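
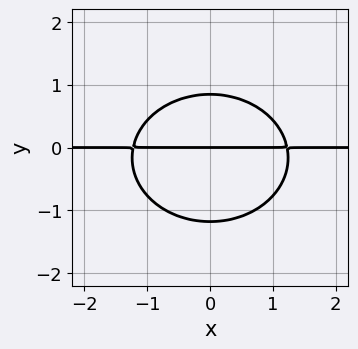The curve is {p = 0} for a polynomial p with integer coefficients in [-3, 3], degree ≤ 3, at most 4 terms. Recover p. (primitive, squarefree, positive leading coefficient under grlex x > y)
First, the degree is 3 — the shape is more complex than any degree-2 curve.
Next, symmetries: the x ↦ −x reflection is a symmetry, so x appears only in even powers.
Next, against the integer gridlines: it crosses the y-axis at the gridline y = 0; the visible x-axis segment lies entirely on the curve.
Finally, the integer polynomial consistent with all of this is the stated p.

2*x^2*y + 3*y^3 + y^2 - 3*y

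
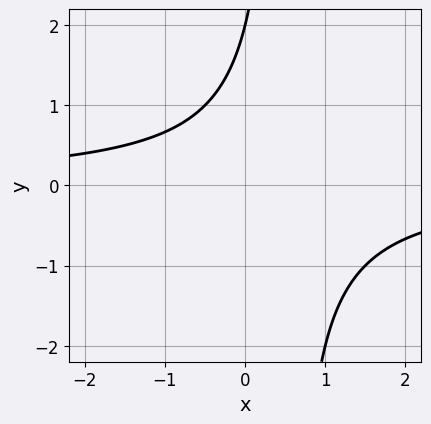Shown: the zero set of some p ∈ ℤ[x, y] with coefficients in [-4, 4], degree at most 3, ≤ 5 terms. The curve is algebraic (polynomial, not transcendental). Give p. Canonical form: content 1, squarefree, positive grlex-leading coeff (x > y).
(a) Degree: a generic line meets the curve in up to 2 points, so deg p = 2.
(b) Checking where it meets the axes: it meets the y-axis at y = 2 (among the integer gridlines); no x-intercept at any integer in the box.
(c) These observations pin down the coefficients.

2*x*y - y + 2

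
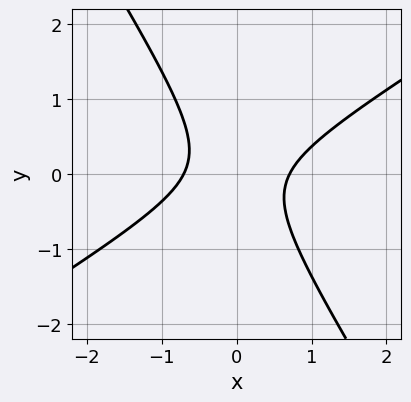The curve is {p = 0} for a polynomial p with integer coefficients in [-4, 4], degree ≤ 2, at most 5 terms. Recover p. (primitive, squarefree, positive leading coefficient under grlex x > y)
1. Degree: no degree-1 curve has this shape, so deg p = 2.
2. From the visible intercepts: it misses every integer gridline on the y-axis.
3. These observations pin down the coefficients.

2*x^2 - 2*x*y - 2*y^2 - 1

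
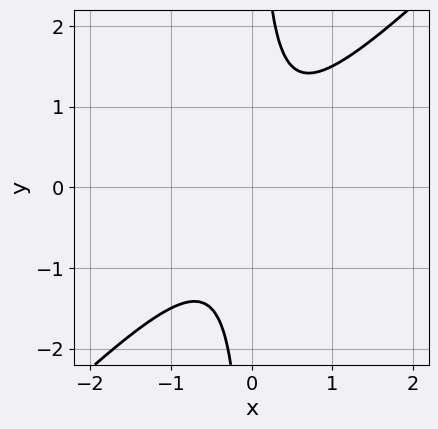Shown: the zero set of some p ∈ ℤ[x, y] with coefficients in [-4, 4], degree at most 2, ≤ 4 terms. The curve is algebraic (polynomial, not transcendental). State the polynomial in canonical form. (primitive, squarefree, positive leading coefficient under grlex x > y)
2*x^2 - 2*x*y + 1

(a) Degree: a generic line meets the curve in up to 2 points, so deg p = 2.
(b) Observable constraints: the curve avoids every integer x-axis point in the box; no y-intercept at any integer in the box.
(c) Putting this together gives p.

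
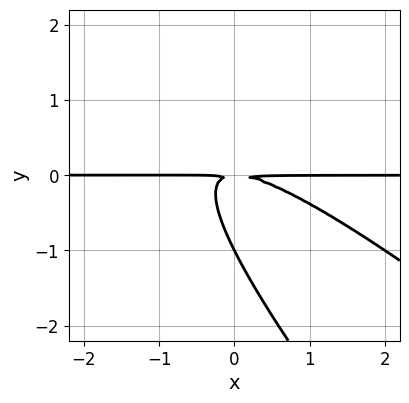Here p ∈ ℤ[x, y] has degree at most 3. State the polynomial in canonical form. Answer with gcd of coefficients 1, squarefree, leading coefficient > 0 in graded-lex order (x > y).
First, deg p = 3. A generic line meets the curve in up to 3 points.
Then, checking where it meets the axes: the visible x-axis segment lies entirely on the curve; one y-axis crossing is at y = -1.
Finally, putting this together gives p.

x^2*y + 2*x*y^2 + y^3 + y^2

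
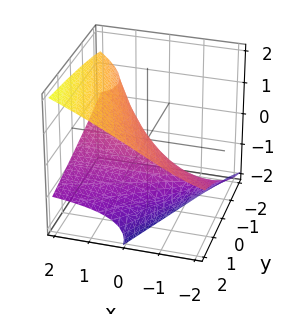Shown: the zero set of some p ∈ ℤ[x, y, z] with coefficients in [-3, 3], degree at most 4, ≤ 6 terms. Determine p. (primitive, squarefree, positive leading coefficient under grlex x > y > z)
deg p = 3.
Checking where it meets the axes: one z-axis crossing is at z = 0; it crosses the y-axis at the gridline y = 0; it crosses the x-axis at the gridline x = 0.
Matching integer coefficients to the picture gives p.

z^3 - 3*x*z + 3*z^2 - 2*x - 2*y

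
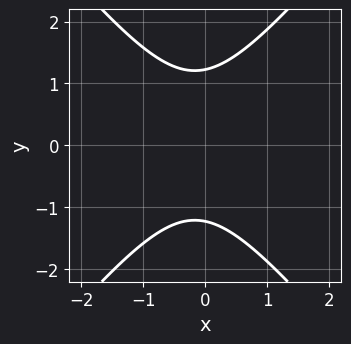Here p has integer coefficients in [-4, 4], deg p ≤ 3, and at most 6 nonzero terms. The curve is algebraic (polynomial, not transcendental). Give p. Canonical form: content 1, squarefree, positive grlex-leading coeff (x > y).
3*x^2 - 2*y^2 + x + 3

1. deg p = 2. The shape is more complex than any degree-1 curve.
2. Symmetries: the y ↦ −y reflection is a symmetry, so y appears only in even powers.
3. Reading off the gridlines: it misses every integer gridline on the x-axis.
4. The integer polynomial consistent with all of this is the stated p.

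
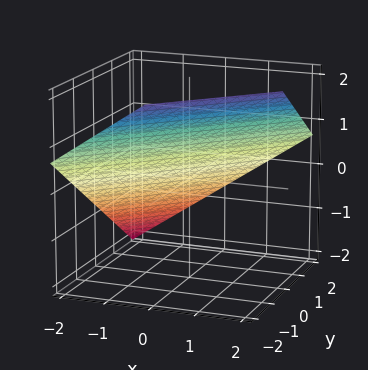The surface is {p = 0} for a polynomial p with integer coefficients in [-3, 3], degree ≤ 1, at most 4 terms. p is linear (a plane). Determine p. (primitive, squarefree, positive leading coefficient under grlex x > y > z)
2*x - 2*y - 3*z + 2

(a) deg p = 1. The surface is flat (a plane).
(b) Checking where it meets the axes: it meets the y-axis at y = 1 (among the integer gridlines); it meets the x-axis at x = -1 (among the integer gridlines).
(c) Assembling these constraints gives the stated polynomial.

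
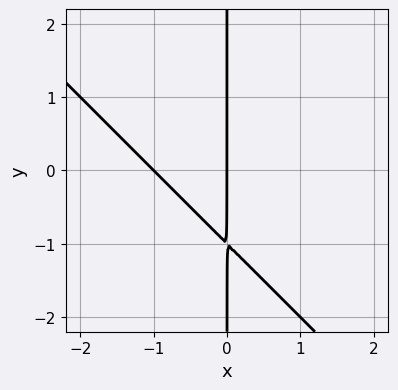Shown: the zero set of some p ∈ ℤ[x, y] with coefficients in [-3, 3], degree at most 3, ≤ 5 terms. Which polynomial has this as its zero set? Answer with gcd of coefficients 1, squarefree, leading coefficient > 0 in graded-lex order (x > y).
(a) deg p = 2. A generic line meets the curve in up to 2 points.
(b) Against the integer gridlines: among the integer gridlines, it crosses the x-axis at x ∈ {-1, 0}; the visible y-axis segment lies entirely on the curve.
(c) Matching integer coefficients to the picture gives p.

x^2 + x*y + x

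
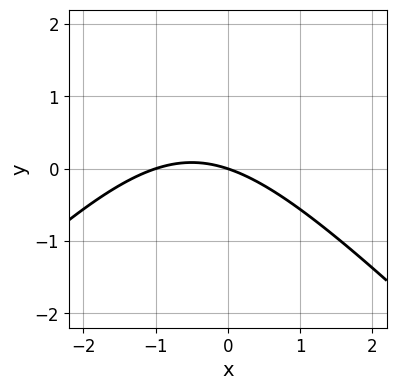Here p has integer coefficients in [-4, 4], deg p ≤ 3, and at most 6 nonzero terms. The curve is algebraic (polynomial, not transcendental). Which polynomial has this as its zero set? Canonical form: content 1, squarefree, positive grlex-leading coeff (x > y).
Degree: a generic line meets the curve in up to 2 points, so deg p = 2.
Reading off the gridlines: it crosses the y-axis at the gridline y = 0; among the integer gridlines, it crosses the x-axis at x ∈ {-1, 0}.
Matching integer coefficients to the picture gives p.

x^2 - y^2 + x + 3*y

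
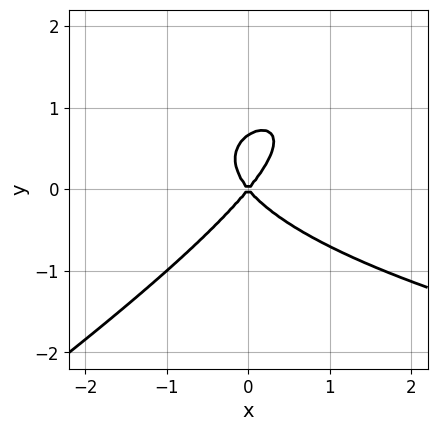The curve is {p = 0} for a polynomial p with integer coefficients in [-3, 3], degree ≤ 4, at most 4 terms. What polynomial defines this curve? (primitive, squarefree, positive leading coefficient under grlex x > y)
2*x*y^2 - 3*y^3 - 3*x^2 + 2*y^2

First, the degree is 3 — no degree-2 curve has this shape.
Then, checking where it meets the axes: it meets the y-axis at y = 0 (among the integer gridlines); it crosses the x-axis at the gridline x = 0.
Finally, solving for integer coefficients yields p as stated.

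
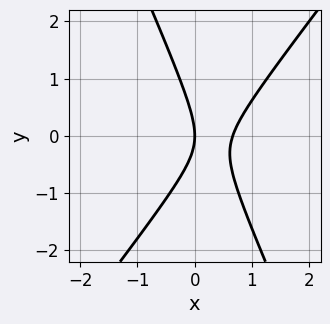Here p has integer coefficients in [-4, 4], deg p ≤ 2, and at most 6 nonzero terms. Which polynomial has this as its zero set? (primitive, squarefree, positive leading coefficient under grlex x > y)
1. deg p = 2. A generic line meets the curve in up to 2 points.
2. Reading off the gridlines: it crosses the x-axis at the gridline x = 0; it crosses the y-axis at the gridline y = 0.
3. Fitting integer coefficients to these (and the overall shape) gives p.

3*x^2 - x*y - y^2 - 2*x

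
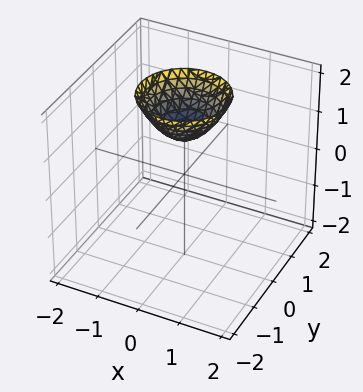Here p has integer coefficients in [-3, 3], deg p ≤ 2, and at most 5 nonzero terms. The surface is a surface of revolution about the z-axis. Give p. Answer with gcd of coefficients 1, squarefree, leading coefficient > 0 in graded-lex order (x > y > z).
deg p = 2. The shape is more complex than any degree-1 surface.
Symmetries: rotational symmetry about the z-axis ⇒ p depends on x, y only through x² + y².
Checking where it meets the axes: it misses every integer gridline on the x-axis; the surface avoids every integer y-axis point in the box; a circular section at z = 2 has radius exactly 1.
Assembling these constraints gives the stated polynomial. Check: (0, 0, 1) on the z-axis lies on the surface, and p(0, 0, 1) = 0. ✓

x^2 + y^2 - z + 1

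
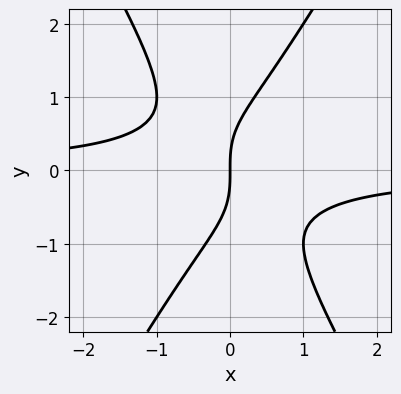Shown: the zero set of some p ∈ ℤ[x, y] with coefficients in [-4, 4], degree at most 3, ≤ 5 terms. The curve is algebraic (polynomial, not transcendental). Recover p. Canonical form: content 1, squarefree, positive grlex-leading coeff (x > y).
(a) The degree is 3 — the shape is more complex than any degree-2 curve.
(b) Against the integer gridlines: it meets the x-axis at x = 0 (among the integer gridlines); it crosses the y-axis at the gridline y = 0.
(c) These observations pin down the coefficients.

3*x^2*y - y^3 + 2*x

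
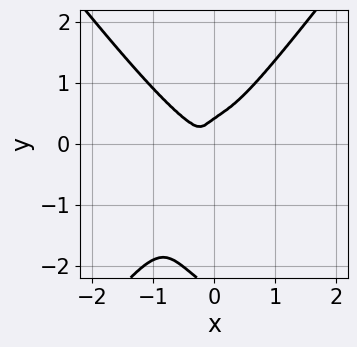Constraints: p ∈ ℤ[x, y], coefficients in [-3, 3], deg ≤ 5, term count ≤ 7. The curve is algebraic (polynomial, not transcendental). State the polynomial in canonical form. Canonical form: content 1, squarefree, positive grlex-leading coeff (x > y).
3*x^4 - y^4 + 2*x*y^2 - 2*y^3 + y^2

First, the degree is 4 — the shape is more complex than any degree-3 curve.
Finally, solving for integer coefficients yields p as stated.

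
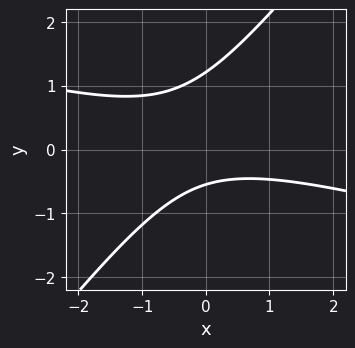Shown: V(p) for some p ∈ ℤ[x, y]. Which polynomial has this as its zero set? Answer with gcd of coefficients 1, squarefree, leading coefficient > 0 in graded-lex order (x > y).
x^2 + 3*x*y - 3*y^2 + 2*y + 2

1. The degree is 2 — no degree-1 curve has this shape.
2. Against the integer gridlines: it misses every integer gridline on the x-axis.
3. Putting this together gives p.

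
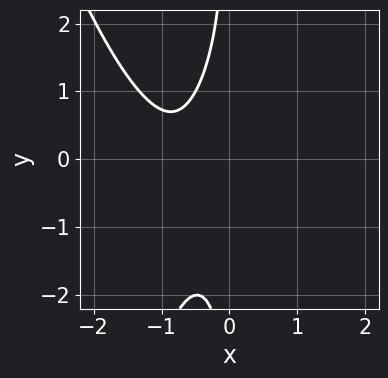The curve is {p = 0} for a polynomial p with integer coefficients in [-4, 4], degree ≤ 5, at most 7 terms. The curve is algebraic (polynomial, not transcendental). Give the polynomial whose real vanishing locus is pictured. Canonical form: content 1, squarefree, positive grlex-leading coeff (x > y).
2*x^4 + x^3 - 2*x^2*y + x*y^2 + 1

1. deg p = 4.
2. Observable constraints: no x-intercept at any integer in the box; it misses every integer gridline on the y-axis.
3. Fitting integer coefficients to these (and the overall shape) gives p.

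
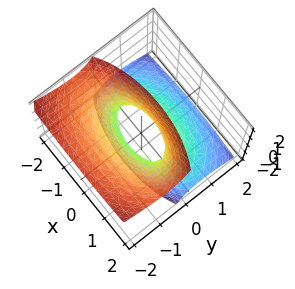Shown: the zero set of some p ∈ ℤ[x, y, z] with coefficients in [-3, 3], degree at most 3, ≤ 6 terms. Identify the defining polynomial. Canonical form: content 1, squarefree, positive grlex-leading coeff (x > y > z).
First, the degree is 2 — the shape is more complex than any degree-1 surface.
Then, from the axis intercepts and sections: the surface avoids every integer z-axis point in the box; the x-axis gridline crossings are at x ∈ {-1, 1}.
Finally, putting this together gives p.

x^2 + 3*y^2 + 3*y*z - z^2 - 1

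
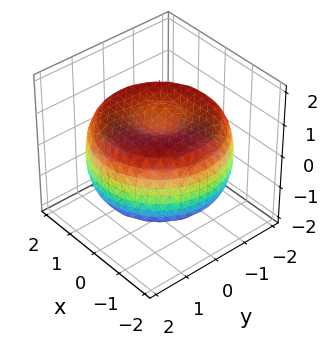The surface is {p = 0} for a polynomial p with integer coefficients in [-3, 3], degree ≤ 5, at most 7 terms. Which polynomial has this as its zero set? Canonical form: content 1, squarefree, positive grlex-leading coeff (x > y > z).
First, deg p = 4. A generic line meets the surface in up to 4 points.
Next, symmetries: rotational symmetry about the z-axis ⇒ p depends on x, y only through x² + y².
Next, from the visible intercepts: a circular section at z = -1 has radius between 0 and 1.
Finally, assembling these constraints gives the stated polynomial.

x^4 + 2*x^2*y^2 + y^4 - 3*x^2 - 3*y^2 + 3*z^2 - 2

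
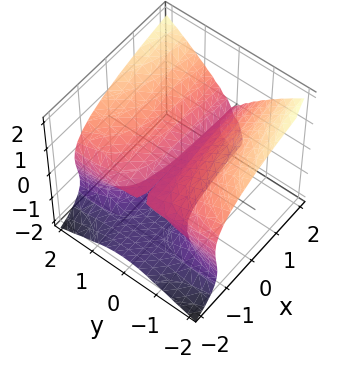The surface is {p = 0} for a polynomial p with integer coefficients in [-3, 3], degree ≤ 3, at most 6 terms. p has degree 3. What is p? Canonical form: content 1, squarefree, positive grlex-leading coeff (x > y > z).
2*x*y^2 - 2*z^3 + 3*y^2 - 3*z^2

1. deg p = 3.
2. Against the integer gridlines: every point of the x-axis in the box is on the surface; one z-axis crossing is at z = 0; one y-axis crossing is at y = 0.
3. Solving for integer coefficients yields p as stated.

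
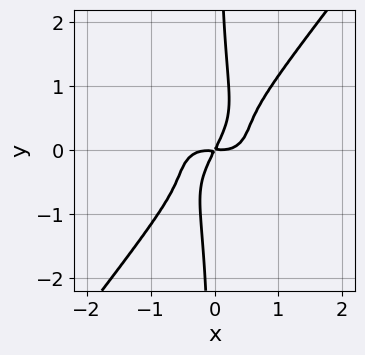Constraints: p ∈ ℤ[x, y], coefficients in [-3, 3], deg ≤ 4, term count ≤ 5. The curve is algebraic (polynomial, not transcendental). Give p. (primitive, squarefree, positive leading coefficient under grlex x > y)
3*x^4 + 2*x^2*y^2 - 3*x*y^3 - 2*x*y + y^2

Degree: the shape is more complex than any degree-3 curve, so deg p = 4.
Matching integer coefficients to the picture gives p.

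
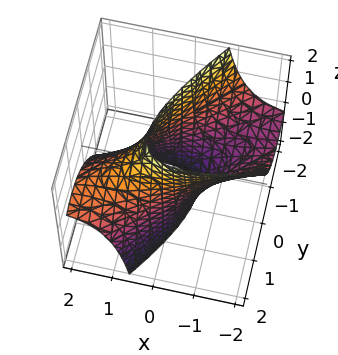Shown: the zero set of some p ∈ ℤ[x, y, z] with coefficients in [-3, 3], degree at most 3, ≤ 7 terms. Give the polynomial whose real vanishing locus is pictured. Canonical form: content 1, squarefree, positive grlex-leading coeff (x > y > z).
(a) deg p = 2. No degree-1 surface has this shape.
(b) From the axis intercepts and sections: no z-intercept at any integer in the box; the y-axis gridline crossings are at y ∈ {-1, 1}.
(c) Fitting integer coefficients to these (and the overall shape) gives p.

x^2 - 3*x*y + 2*x*z + 2*y^2 - 2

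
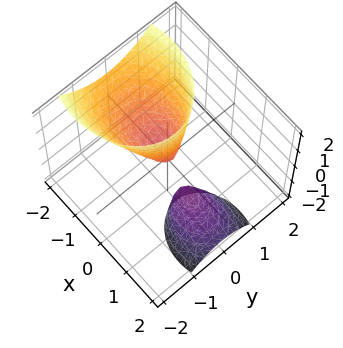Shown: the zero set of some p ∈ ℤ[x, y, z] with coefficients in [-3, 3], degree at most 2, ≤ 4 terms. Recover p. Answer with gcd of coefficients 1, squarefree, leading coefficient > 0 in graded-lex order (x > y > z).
2*x^2 + 3*x*z + 3*y^2 - z

1. I count 2 distinct pieces.
2. deg p = 2.
3. Observable constraints: one y-axis crossing is at y = 0; it meets the x-axis at x = 0 (among the integer gridlines); it meets the z-axis at z = 0 (among the integer gridlines).
4. Putting this together gives p.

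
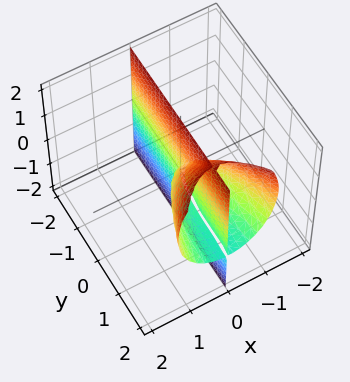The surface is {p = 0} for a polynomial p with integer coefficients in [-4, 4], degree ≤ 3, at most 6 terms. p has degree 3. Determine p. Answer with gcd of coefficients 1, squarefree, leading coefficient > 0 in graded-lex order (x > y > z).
2*x^3 - x*y*z + x*z^2 - x*y

I count 2 distinct pieces. They look like related sheets of one shape, so recover p as a whole.
Degree: no degree-2 surface has this shape, so deg p = 3.
From the visible intercepts: one x-axis crossing is at x = 0; the visible y-axis segment lies entirely on the surface; every point of the z-axis in the box is on the surface.
Together with the visible shape, these determine p as stated.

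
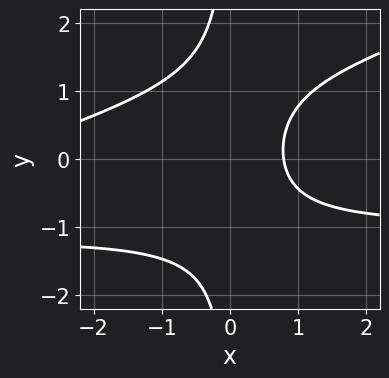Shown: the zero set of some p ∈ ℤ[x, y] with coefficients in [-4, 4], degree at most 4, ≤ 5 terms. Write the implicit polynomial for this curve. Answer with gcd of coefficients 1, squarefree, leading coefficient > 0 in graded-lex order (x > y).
(a) The degree is 3 — the shape is more complex than any degree-2 curve.
(b) Against the integer gridlines: it misses every integer gridline on the y-axis.
(c) The integer polynomial consistent with all of this is the stated p.

x^2*y - 3*x*y^2 + x^2 + 3*x - 3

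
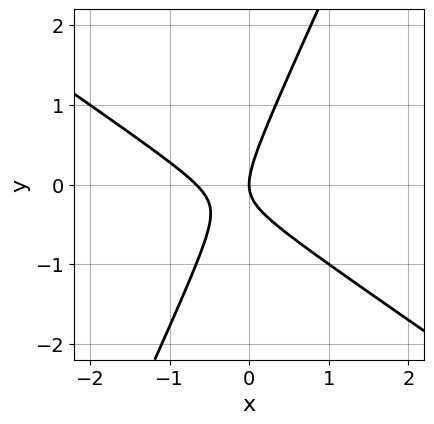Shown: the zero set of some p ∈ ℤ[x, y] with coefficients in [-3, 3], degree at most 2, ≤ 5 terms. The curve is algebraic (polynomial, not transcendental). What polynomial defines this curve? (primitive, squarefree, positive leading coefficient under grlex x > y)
(a) Degree: a generic line meets the curve in up to 2 points, so deg p = 2.
(b) From the visible intercepts: it crosses the y-axis at the gridline y = 0; it meets the x-axis at x = 0 (among the integer gridlines).
(c) Matching integer coefficients to the picture gives p.

3*x^2 + 3*x*y - 2*y^2 + 2*x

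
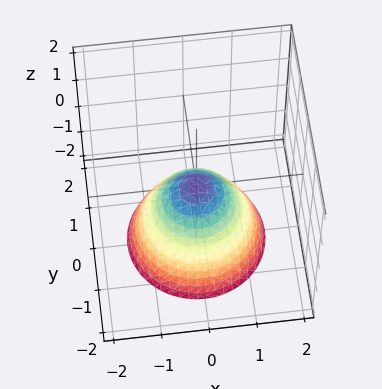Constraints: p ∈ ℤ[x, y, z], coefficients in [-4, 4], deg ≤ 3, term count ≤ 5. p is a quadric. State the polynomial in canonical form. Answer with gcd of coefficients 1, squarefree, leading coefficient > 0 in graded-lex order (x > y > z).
x^2 + y^2 + z

First, the degree is 2 — a paraboloid; a quadric.
Next, symmetries: rotational symmetry about the z-axis ⇒ p depends on x, y only through x² + y².
Then, checking where it meets the axes: it crosses the z-axis at the gridline z = 0; a circular section at z = -1 has radius exactly 1; it crosses the y-axis at the gridline y = 0.
Finally, the integer polynomial consistent with all of this is the stated p.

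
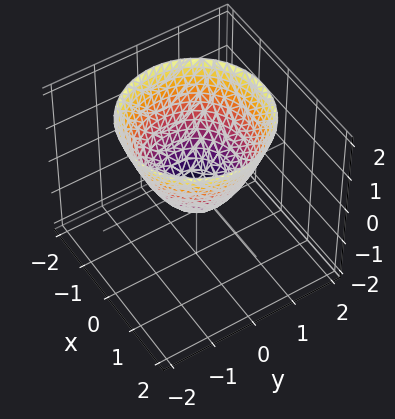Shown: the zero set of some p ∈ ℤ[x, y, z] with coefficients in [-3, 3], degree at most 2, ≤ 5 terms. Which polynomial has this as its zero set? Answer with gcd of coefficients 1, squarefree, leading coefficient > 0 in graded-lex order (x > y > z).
2*x^2 + 2*y^2 - 2*z - 1

(a) deg p = 2. The shape is more complex than any degree-1 surface.
(b) Symmetries: every cross-section ⟂ z is a circle, so x, y appear only via x² + y².
(c) From the visible intercepts: a circular section at z = 1 has radius between 1 and 2.
(d) Solving for integer coefficients yields p as stated.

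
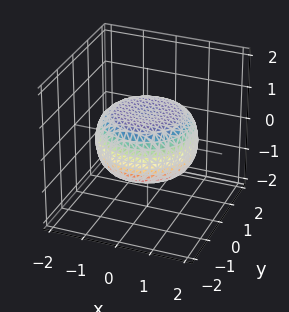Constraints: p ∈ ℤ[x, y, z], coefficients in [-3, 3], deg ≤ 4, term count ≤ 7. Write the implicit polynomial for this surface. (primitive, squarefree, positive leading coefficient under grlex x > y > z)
(a) deg p = 4. No degree-3 surface has this shape.
(b) Symmetries: every cross-section ⟂ z is a circle, so x, y appear only via x² + y².
(c) Against the integer gridlines: a circular section at z = 0 has radius between 1 and 2.
(d) Together with the visible shape, these determine p as stated.

x^4 + 2*x^2*y^2 + y^4 - x^2 - y^2 + 3*z^2 - 2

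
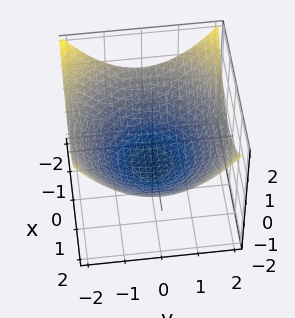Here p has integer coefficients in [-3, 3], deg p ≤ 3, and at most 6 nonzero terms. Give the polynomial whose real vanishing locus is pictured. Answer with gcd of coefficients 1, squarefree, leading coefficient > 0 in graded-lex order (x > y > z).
x^2 + y^2 - 3*z - 3

First, deg p = 2.
Then, symmetries: every cross-section ⟂ z is a circle, so x, y appear only via x² + y².
Then, checking where it meets the axes: it meets the z-axis at z = -1 (among the integer gridlines); a circular section at z = 0 has radius between 1 and 2.
Finally, assembling these constraints gives the stated polynomial.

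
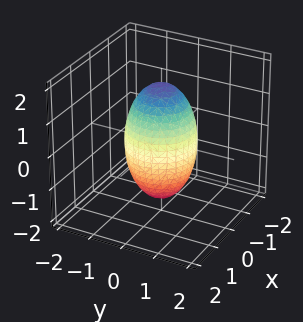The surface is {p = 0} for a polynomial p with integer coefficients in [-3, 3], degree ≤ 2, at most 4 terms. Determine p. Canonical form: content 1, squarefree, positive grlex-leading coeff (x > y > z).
3*x^2 + 3*y^2 + z^2 - 3

deg p = 2. A closed, bounded, convex surface; a quadric.
By symmetry, the z-axis is an axis of rotation, so x and y enter only as x² + y²; it's symmetric under z → −z, forcing even powers of z.
Reading off the gridlines: a circular section at z = 0 has radius exactly 1; among the integer gridlines, it crosses the x-axis at x ∈ {-1, 1}; among the integer gridlines, it crosses the y-axis at y ∈ {-1, 1}.
Solving for integer coefficients yields p as stated.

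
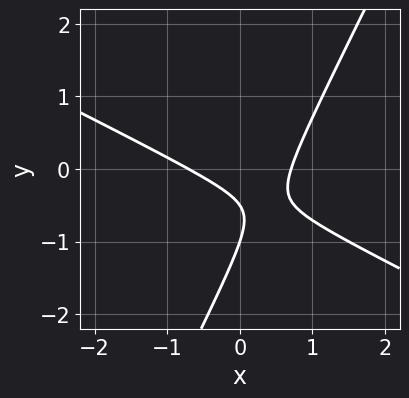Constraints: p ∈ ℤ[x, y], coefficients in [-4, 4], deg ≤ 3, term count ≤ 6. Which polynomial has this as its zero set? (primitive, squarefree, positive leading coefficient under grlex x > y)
(a) The degree is 2 — a generic line meets the curve in up to 2 points.
(b) Observable constraints: it meets the y-axis at y = -1 (among the integer gridlines).
(c) Matching integer coefficients to the picture gives p.

2*x^2 + 3*x*y - 2*y^2 - 3*y - 1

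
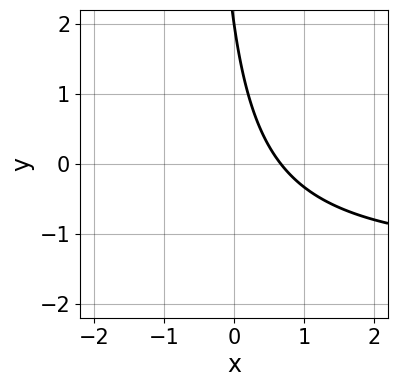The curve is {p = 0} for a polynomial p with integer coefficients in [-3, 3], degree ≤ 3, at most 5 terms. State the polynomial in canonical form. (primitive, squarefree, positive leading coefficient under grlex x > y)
(a) Degree: no degree-1 curve has this shape, so deg p = 2.
(b) From the visible intercepts: it crosses the y-axis at the gridline y = 2.
(c) Solving for integer coefficients yields p as stated.

2*x*y + 3*x + y - 2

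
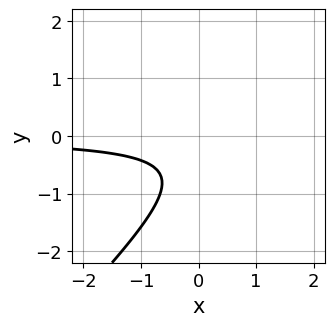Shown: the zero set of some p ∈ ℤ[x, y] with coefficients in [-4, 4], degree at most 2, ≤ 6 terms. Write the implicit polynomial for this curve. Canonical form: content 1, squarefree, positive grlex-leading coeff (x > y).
3*x*y - 3*y^2 - 3*y - 2

First, deg p = 2. The shape is more complex than any degree-1 curve.
Then, from the visible intercepts: the curve avoids every integer x-axis point in the box; the curve avoids every integer y-axis point in the box.
Finally, matching integer coefficients to the picture gives p.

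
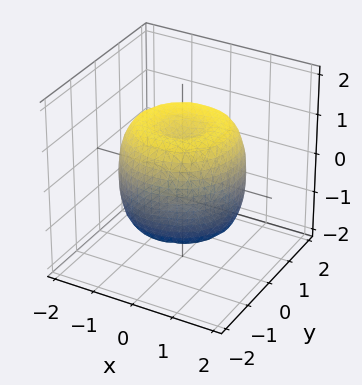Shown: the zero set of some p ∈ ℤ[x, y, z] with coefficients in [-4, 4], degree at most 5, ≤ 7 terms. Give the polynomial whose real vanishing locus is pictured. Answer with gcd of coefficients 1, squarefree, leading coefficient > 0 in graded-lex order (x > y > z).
2*x^4 + 4*x^2*y^2 + 2*y^4 - 3*x^2 - 3*y^2 + 2*z^2 - 2

(a) The degree is 4 — a generic line meets the surface in up to 4 points.
(b) Symmetry: every cross-section ⟂ z is a circle, so x, y appear only via x² + y².
(c) From the axis intercepts and sections: a circular section at z = 1 has radius between 1 and 2; the z-axis gridline crossings are at z ∈ {-1, 1}.
(d) Fitting integer coefficients to these (and the overall shape) gives p.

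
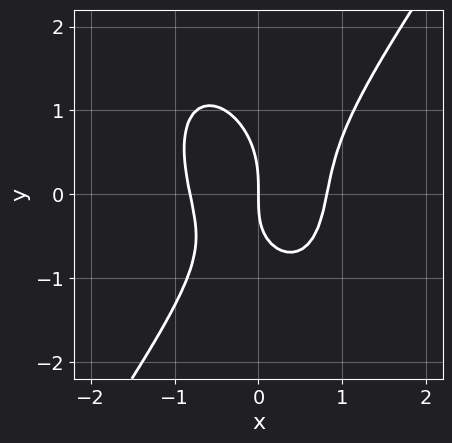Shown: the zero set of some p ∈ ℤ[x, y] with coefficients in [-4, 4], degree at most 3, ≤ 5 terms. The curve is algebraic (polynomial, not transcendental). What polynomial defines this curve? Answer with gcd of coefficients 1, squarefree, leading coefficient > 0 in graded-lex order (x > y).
deg p = 3.
Checking where it meets the axes: one y-axis crossing is at y = 0; it meets the x-axis at x = 0 (among the integer gridlines).
Solving for integer coefficients yields p as stated.

3*x^3 - y^3 - x*y - 2*x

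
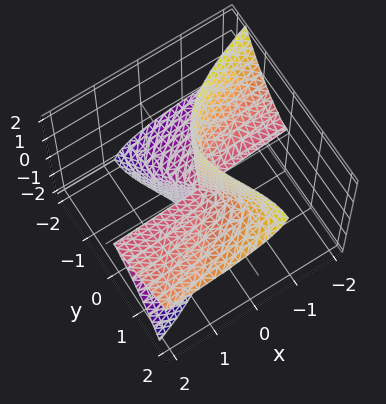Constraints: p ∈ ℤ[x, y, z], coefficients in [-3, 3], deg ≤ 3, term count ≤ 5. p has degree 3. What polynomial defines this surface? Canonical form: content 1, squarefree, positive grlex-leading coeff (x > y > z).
3*x*z^2 - 2*y^3 + 3*y^2*z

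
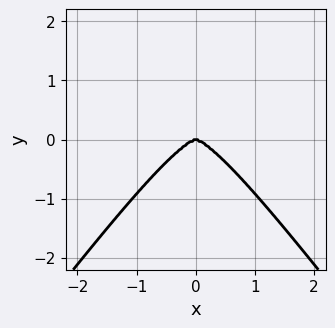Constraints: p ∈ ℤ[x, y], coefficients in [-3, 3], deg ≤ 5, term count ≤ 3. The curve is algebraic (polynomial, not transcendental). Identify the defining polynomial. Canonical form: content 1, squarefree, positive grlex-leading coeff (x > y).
3*x^4 - y^4 + 3*y^3

First, deg p = 4.
Next, symmetries: the x ↦ −x reflection is a symmetry, so x appears only in even powers.
Then, from the axis intercepts and sections: it crosses the x-axis at the gridline x = 0; it crosses the y-axis at the gridline y = 0.
Finally, these observations pin down the coefficients.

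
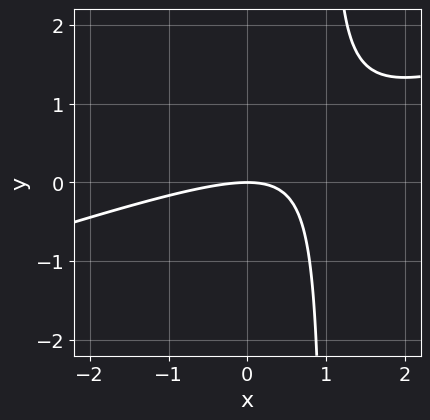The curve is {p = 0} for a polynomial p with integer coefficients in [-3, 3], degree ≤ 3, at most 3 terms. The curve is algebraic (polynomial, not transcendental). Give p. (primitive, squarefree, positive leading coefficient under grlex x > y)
deg p = 2. The shape is more complex than any degree-1 curve.
From the visible intercepts: it crosses the x-axis at the gridline x = 0; one y-axis crossing is at y = 0.
Matching integer coefficients to the picture gives p.

x^2 - 3*x*y + 3*y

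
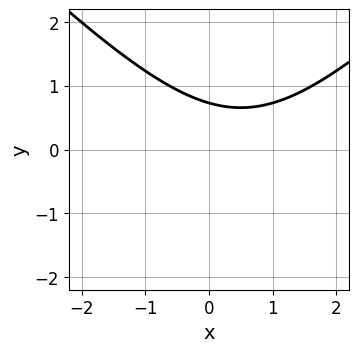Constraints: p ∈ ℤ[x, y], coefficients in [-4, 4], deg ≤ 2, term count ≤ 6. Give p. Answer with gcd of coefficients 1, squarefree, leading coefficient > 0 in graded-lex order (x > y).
x^2 - y^2 - x - 2*y + 2

(a) deg p = 2.
(b) Observable constraints: no x-intercept at any integer in the box.
(c) Assembling these constraints gives the stated polynomial.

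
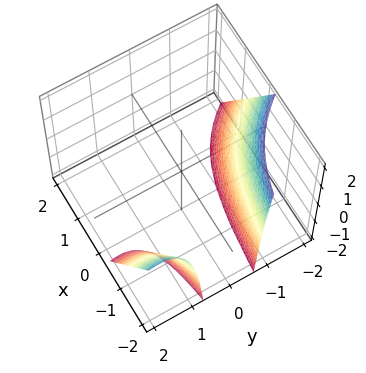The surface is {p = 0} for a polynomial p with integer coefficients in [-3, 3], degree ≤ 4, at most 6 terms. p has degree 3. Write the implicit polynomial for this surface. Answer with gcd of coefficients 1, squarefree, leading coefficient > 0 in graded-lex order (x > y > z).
I count 2 distinct pieces.
The degree is 3 — no degree-2 surface has this shape.
From the axis intercepts and sections: it misses every integer gridline on the x-axis; no z-intercept at any integer in the box.
The integer polynomial consistent with all of this is the stated p.

2*x*y^2 + y^3 + y^2*z + 3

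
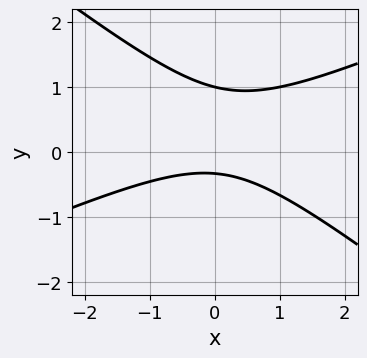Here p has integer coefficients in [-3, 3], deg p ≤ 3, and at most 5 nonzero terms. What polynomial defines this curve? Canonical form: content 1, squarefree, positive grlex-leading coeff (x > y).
x^2 - x*y - 3*y^2 + 2*y + 1

(a) Degree: the shape is more complex than any degree-1 curve, so deg p = 2.
(b) From the visible intercepts: the curve avoids every integer x-axis point in the box; one y-axis crossing is at y = 1.
(c) Fitting integer coefficients to these (and the overall shape) gives p.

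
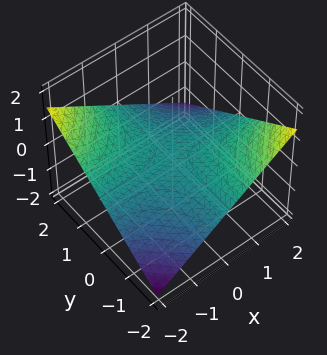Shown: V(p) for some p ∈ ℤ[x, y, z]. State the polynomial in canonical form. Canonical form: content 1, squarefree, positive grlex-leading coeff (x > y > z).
x*y + 3*z

The degree is 2 — a saddle surface; a quadric.
Checking where it meets the axes: one z-axis crossing is at z = 0; every point of the x-axis in the box is on the surface.
Solving for integer coefficients yields p as stated. Check: (0, 1, 0) on the y-axis lies on the surface, and p(0, 1, 0) = 0. ✓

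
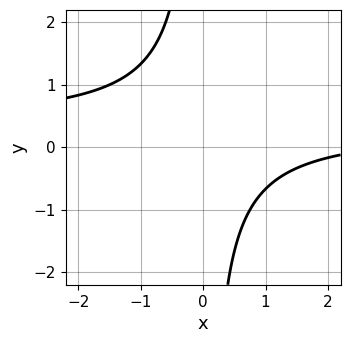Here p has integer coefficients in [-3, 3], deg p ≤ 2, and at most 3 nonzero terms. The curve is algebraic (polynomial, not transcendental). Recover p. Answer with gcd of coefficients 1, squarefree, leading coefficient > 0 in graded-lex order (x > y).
The degree is 2 — the shape is more complex than any degree-1 curve.
Observable constraints: no y-intercept at any integer in the box; the curve avoids every integer x-axis point in the box.
Fitting integer coefficients to these (and the overall shape) gives p.

3*x*y - x + 3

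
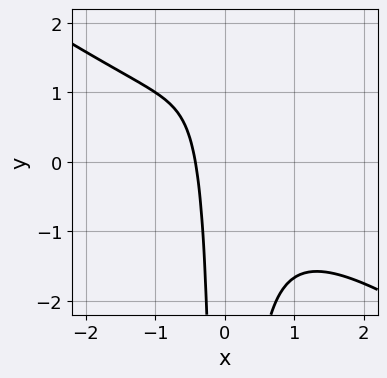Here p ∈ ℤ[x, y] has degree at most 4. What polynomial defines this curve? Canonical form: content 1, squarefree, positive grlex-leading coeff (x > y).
2*x^3 + 3*x^2*y + 2*x + 1

1. The degree is 3 — a generic line meets the curve in up to 3 points.
2. Checking where it meets the axes: the curve avoids every integer y-axis point in the box.
3. The integer polynomial consistent with all of this is the stated p.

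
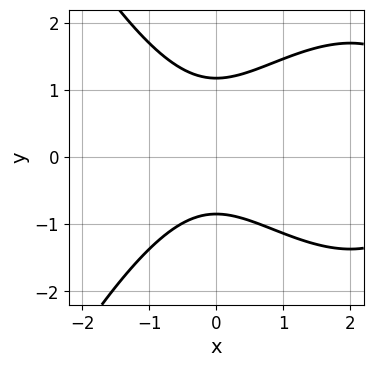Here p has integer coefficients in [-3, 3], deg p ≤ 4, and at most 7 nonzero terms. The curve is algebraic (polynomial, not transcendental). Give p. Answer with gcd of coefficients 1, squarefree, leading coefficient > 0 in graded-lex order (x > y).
x^3 - 3*x^2 + 3*y^2 - y - 3

First, the degree is 3 — the shape is more complex than any degree-2 curve.
Next, against the integer gridlines: the curve avoids every integer x-axis point in the box.
Finally, together with the visible shape, these determine p as stated.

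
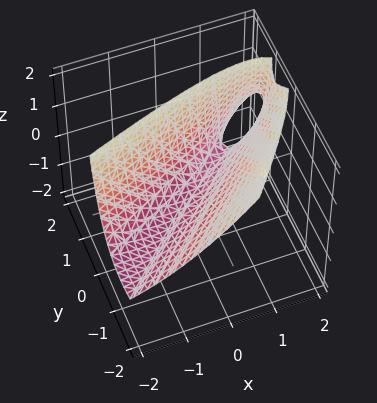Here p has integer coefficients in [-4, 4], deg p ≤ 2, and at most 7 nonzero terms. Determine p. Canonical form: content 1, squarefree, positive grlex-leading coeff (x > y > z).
x^2 - 3*x*y + 2*y^2 + 2*y*z - 2*z

First, the degree is 2 — the shape is more complex than any degree-1 surface.
Then, observable constraints: one x-axis crossing is at x = 0; it crosses the z-axis at the gridline z = 0; it crosses the y-axis at the gridline y = 0.
Finally, matching integer coefficients to the picture gives p.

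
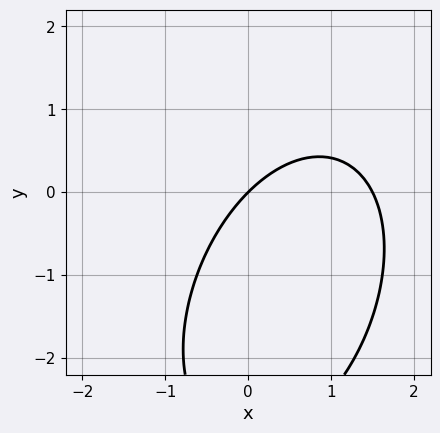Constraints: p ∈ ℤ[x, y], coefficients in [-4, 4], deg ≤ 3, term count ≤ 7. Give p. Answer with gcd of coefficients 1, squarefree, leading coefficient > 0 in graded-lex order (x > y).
2*x^2 - x*y + y^2 - 3*x + 3*y

deg p = 2.
Reading off the gridlines: it meets the y-axis at y = 0 (among the integer gridlines); one x-axis crossing is at x = 0.
Assembling these constraints gives the stated polynomial.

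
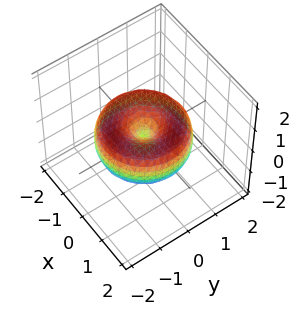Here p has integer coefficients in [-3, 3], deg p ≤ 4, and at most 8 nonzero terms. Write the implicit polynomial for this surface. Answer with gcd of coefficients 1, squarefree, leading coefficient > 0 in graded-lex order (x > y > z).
x^4 + 2*x^2*y^2 + y^4 - 2*x^2 - 2*y^2 + 2*z^2

(a) Degree: a generic line meets the surface in up to 4 points, so deg p = 4.
(b) Symmetry: the z-axis is an axis of rotation, so x and y enter only as x² + y².
(c) Checking where it meets the axes: a circular section at z = 0 has radius between 1 and 2; one y-axis crossing is at y = 0.
(d) These observations pin down the coefficients.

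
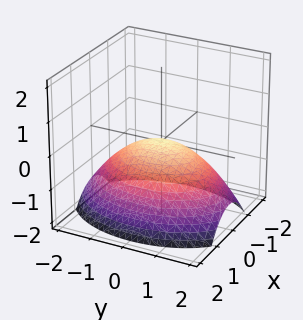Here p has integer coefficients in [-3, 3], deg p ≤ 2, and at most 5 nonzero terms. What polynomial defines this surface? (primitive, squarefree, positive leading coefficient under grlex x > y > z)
1. The degree is 2 — a paraboloid; a quadric.
2. Symmetries: mirror symmetry y ↦ −y ⇒ only even powers of y; the x ↦ −x reflection is a symmetry, so x appears only in even powers.
3. Checking where it meets the axes: it crosses the x-axis at the gridline x = 0; it crosses the y-axis at the gridline y = 0; it meets the z-axis at z = 0 (among the integer gridlines).
4. Assembling these constraints gives the stated polynomial.

2*x^2 + y^2 + 3*z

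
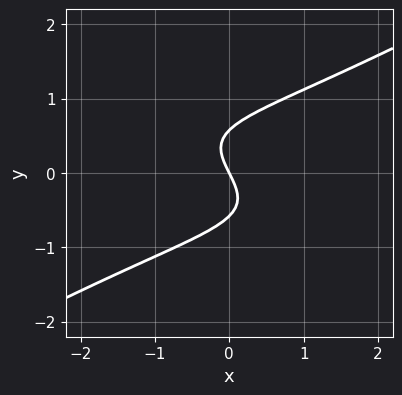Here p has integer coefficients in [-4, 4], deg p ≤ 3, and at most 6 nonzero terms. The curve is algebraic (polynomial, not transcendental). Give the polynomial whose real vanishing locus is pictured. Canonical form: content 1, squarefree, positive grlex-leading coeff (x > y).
x^2*y - 3*y^3 + 2*x + y

(a) deg p = 3. A generic line meets the curve in up to 3 points.
(b) Checking where it meets the axes: it meets the x-axis at x = 0 (among the integer gridlines); it meets the y-axis at y = 0 (among the integer gridlines).
(c) Matching integer coefficients to the picture gives p.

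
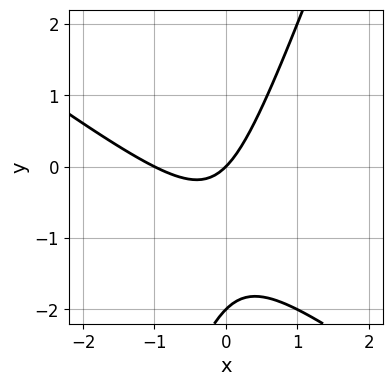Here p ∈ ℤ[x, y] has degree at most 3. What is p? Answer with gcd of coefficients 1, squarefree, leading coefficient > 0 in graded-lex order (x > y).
2*x^2 + 2*x*y - y^2 + 2*x - 2*y

deg p = 2. A generic line meets the curve in up to 2 points.
Checking where it meets the axes: the x-axis gridline crossings are at x ∈ {-1, 0}; among the integer gridlines, it crosses the y-axis at y ∈ {-2, 0}.
Matching integer coefficients to the picture gives p.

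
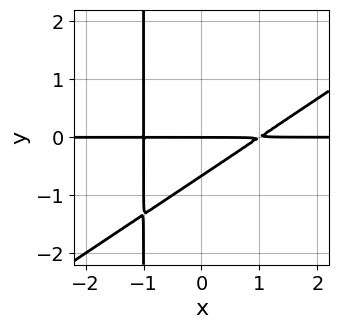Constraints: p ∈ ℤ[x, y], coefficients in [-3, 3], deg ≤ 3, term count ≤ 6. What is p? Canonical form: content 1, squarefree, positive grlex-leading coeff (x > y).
First, degree: no degree-2 curve has this shape, so deg p = 3.
Next, reading off the gridlines: it meets the y-axis at y = 0 (among the integer gridlines); every point of the x-axis in the box is on the curve.
Finally, the integer polynomial consistent with all of this is the stated p.

2*x^2*y - 3*x*y^2 - 3*y^2 - 2*y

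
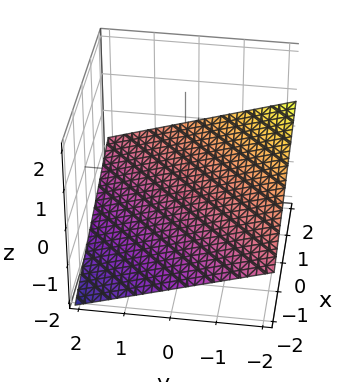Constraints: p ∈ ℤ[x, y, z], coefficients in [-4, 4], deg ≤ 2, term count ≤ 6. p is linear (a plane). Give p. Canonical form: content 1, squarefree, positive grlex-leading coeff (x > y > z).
x - y - 3*z - 2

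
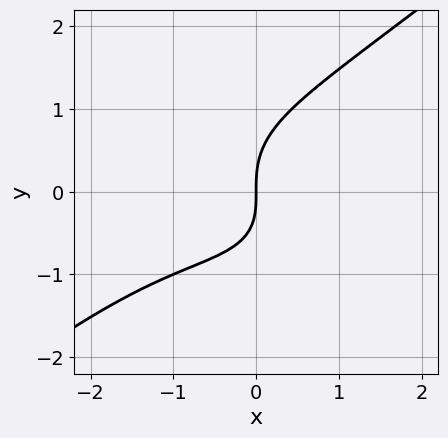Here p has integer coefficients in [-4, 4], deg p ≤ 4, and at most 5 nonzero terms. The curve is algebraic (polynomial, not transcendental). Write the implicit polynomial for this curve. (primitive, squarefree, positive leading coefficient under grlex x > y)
deg p = 3. A generic line meets the curve in up to 3 points.
Observable constraints: it crosses the y-axis at the gridline y = 0; it crosses the x-axis at the gridline x = 0.
Matching integer coefficients to the picture gives p.

x^3 - 2*y^3 + x^2 + x*y + 3*x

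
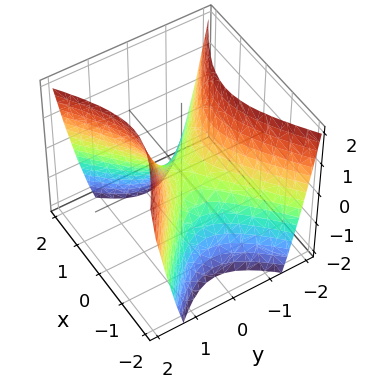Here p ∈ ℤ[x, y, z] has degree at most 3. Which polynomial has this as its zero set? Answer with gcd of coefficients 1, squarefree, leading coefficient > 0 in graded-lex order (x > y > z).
Degree: a hyperbolic paraboloid; a quadric, so deg p = 2.
Symmetries: mirror symmetry y ↦ −y ⇒ only even powers of y; the x ↦ −x reflection is a symmetry, so x appears only in even powers.
From the visible intercepts: it crosses the z-axis at the gridline z = 0; it crosses the x-axis at the gridline x = 0.
The integer polynomial consistent with all of this is the stated p.

2*x^2 - 3*y^2 + 2*z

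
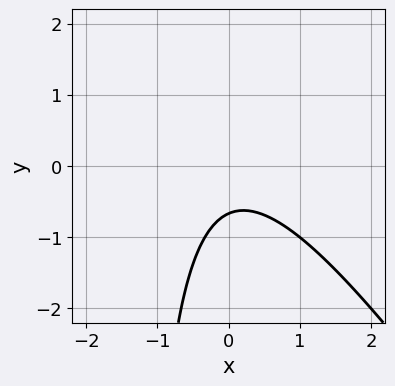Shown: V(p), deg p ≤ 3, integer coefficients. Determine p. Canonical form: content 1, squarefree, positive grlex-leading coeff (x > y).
3*x^2 + 2*x*y + 3*y + 2

First, deg p = 2.
Then, from the axis intercepts and sections: the curve avoids every integer x-axis point in the box.
Finally, solving for integer coefficients yields p as stated.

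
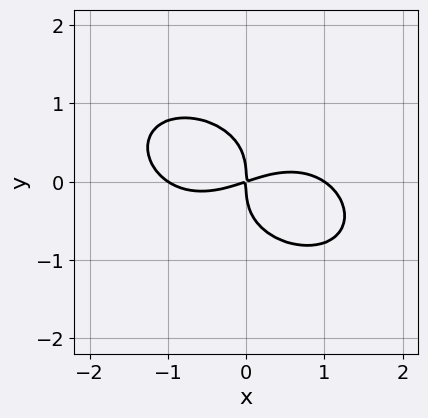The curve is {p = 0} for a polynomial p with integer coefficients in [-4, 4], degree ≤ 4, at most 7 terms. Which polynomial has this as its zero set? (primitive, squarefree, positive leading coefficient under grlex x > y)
1. deg p = 4. No degree-3 curve has this shape.
2. From the axis intercepts and sections: the x-axis gridline crossings are at x ∈ {-1, 0, 1}; it meets the y-axis at y = 0 (among the integer gridlines).
3. Solving for integer coefficients yields p as stated.

x^4 + 2*x^2*y^2 + 3*y^4 - x^2 + 3*x*y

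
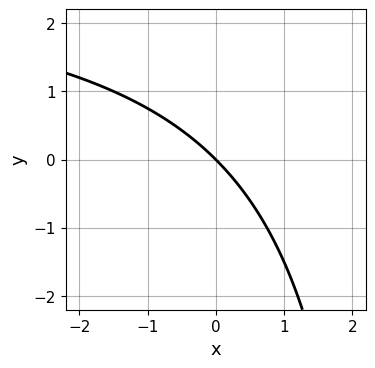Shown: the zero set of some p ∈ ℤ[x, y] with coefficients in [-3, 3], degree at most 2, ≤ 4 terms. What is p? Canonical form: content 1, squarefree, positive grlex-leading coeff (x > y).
(a) The degree is 2 — the shape is more complex than any degree-1 curve.
(b) Against the integer gridlines: it meets the y-axis at y = 0 (among the integer gridlines); it crosses the x-axis at the gridline x = 0.
(c) Matching integer coefficients to the picture gives p.

x*y - 3*x - 3*y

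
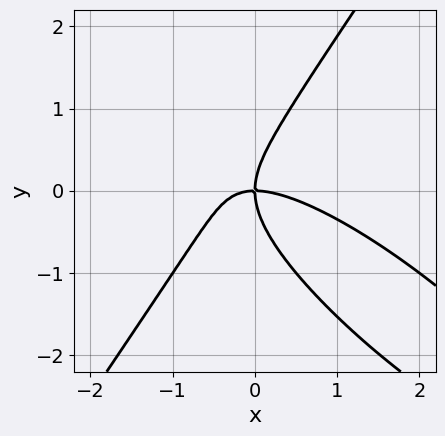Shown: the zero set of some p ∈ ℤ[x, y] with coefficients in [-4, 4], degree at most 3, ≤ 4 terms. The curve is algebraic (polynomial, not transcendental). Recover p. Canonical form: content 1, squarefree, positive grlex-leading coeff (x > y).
1. deg p = 3. No degree-2 curve has this shape.
2. Checking where it meets the axes: one x-axis crossing is at x = 0; one y-axis crossing is at y = 0.
3. The integer polynomial consistent with all of this is the stated p.

2*x^3 + 3*x^2*y - 2*y^3 + 3*x*y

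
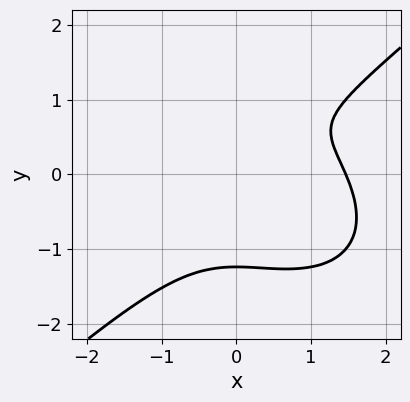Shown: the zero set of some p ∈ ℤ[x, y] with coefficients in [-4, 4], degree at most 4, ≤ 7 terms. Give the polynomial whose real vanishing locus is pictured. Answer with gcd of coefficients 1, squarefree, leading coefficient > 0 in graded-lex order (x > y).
2*x^3 - 3*y^3 - 2*x^2 + 3*y - 2

1. Degree: a generic line meets the curve in up to 3 points, so deg p = 3.
2. Putting this together gives p.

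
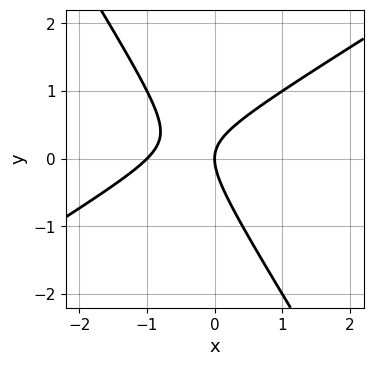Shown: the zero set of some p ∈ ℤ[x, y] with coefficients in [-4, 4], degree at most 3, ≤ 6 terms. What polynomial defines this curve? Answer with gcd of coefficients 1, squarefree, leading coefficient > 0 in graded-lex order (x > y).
First, deg p = 2.
Next, checking where it meets the axes: the x-axis gridline crossings are at x ∈ {-1, 0}; it meets the y-axis at y = 0 (among the integer gridlines).
Finally, assembling these constraints gives the stated polynomial.

x^2 - x*y - y^2 + x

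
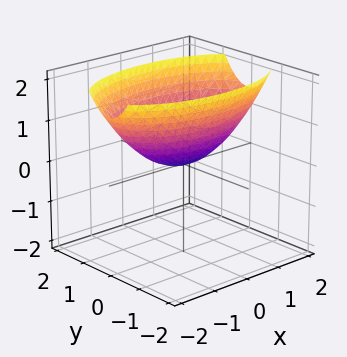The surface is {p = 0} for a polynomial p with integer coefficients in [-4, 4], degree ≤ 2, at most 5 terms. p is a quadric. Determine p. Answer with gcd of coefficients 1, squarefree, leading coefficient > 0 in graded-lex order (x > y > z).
1. The degree is 2 — a single bowl opening along one axis; a quadric.
2. Symmetries: it's symmetric under x → −x, forcing even powers of x; it's symmetric under y → −y, forcing even powers of y.
3. Against the integer gridlines: it meets the y-axis at y = 0 (among the integer gridlines); it crosses the z-axis at the gridline z = 0; it meets the x-axis at x = 0 (among the integer gridlines).
4. These observations pin down the coefficients.

x^2 + 3*y^2 - 3*z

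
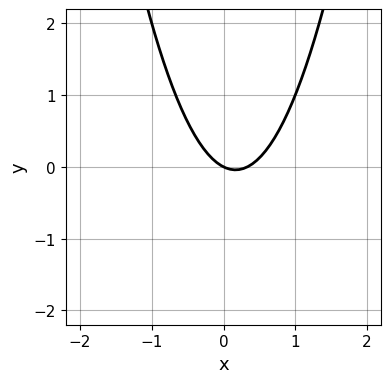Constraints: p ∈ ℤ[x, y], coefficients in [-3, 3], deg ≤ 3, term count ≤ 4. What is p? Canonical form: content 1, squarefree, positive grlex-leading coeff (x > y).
First, the degree is 2 — no degree-1 curve has this shape.
Then, from the axis intercepts and sections: one y-axis crossing is at y = 0; one x-axis crossing is at x = 0.
Finally, solving for integer coefficients yields p as stated.

3*x^2 - x - 2*y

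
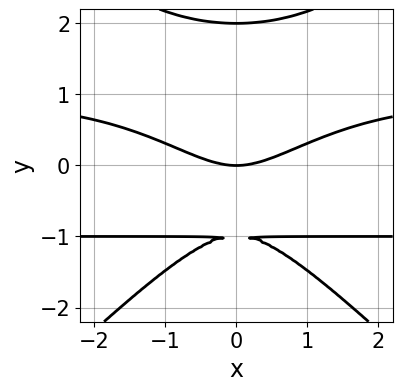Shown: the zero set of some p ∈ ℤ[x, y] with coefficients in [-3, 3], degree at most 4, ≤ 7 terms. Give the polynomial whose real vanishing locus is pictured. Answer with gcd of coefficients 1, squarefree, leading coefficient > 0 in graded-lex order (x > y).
deg p = 4.
Symmetries: mirror symmetry x ↦ −x ⇒ only even powers of x.
Against the integer gridlines: the y-axis gridline crossings are at y ∈ {0, 2}; it meets the x-axis at x = 0 (among the integer gridlines).
Putting this together gives p.

x^2*y^2 - y^4 - x^2 + 3*y^2 + 2*y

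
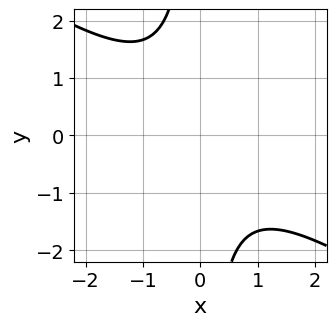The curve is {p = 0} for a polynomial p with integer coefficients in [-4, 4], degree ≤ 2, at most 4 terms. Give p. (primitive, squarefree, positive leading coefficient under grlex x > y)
2*x^2 + 3*x*y + 3

First, deg p = 2. The shape is more complex than any degree-1 curve.
Then, from the axis intercepts and sections: no x-intercept at any integer in the box; the curve avoids every integer y-axis point in the box.
Finally, matching integer coefficients to the picture gives p.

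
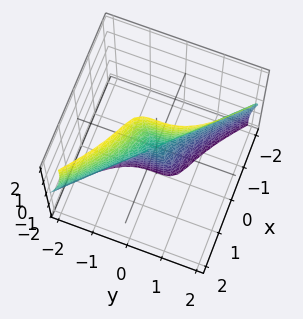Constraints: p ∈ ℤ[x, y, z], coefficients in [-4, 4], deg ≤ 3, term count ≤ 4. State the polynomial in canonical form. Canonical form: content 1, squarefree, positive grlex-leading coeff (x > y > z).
2*x^3 + 2*x*y*z + x*z^2 + 2*y^3

The degree is 3 — a generic line meets the surface in up to 3 points.
From the visible intercepts: it crosses the y-axis at the gridline y = 0; every point of the z-axis in the box is on the surface.
Fitting integer coefficients to these (and the overall shape) gives p.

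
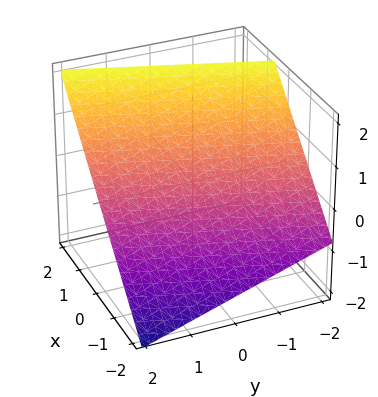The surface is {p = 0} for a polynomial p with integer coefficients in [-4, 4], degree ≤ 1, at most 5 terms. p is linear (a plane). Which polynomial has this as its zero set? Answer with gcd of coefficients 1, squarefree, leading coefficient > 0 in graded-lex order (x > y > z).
3*x - y - 3*z + 2

The degree is 1 — the surface is flat (a plane).
From the axis intercepts and sections: it meets the y-axis at y = 2 (among the integer gridlines).
The integer polynomial consistent with all of this is the stated p.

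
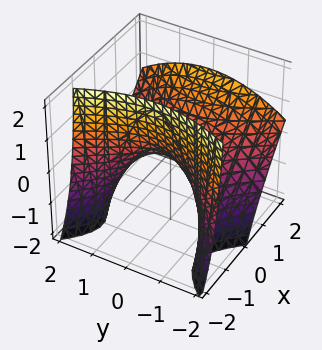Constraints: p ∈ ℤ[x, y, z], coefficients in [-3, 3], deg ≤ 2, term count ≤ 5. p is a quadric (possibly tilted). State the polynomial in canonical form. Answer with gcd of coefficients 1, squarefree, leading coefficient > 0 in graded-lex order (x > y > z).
2*x^2 - 2*x*z - y^2 - 2*z

First, degree: a generic line meets the surface in up to 2 points, so deg p = 2.
Next, from the axis intercepts and sections: it crosses the z-axis at the gridline z = 0; it crosses the y-axis at the gridline y = 0; it crosses the x-axis at the gridline x = 0.
Finally, putting this together gives p.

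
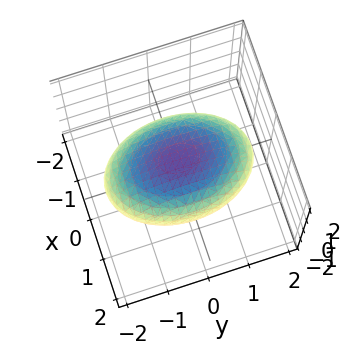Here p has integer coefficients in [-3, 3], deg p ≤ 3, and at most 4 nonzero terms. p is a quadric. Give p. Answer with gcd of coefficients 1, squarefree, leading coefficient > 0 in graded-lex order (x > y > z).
First, deg p = 2. Bounded and convex; a quadric.
Next, symmetries: mirror symmetry x ↦ −x ⇒ only even powers of x; the y ↦ −y reflection is a symmetry, so y appears only in even powers; mirror symmetry z ↦ −z ⇒ only even powers of z.
Then, reading off the gridlines: the z-axis gridline crossings are at z ∈ {-1, 1}.
Finally, fitting integer coefficients to these (and the overall shape) gives p.

2*x^2 + y^2 + 3*z^2 - 3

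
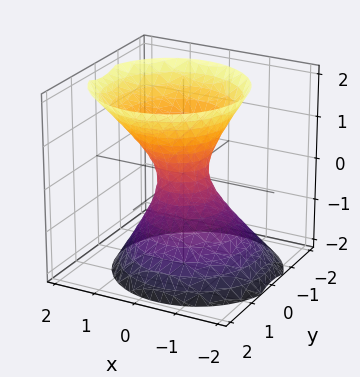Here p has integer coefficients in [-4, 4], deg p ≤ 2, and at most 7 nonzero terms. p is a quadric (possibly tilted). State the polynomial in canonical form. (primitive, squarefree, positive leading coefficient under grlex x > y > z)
3*x^2 - x*z + 3*y^2 - 2*z^2 - 1

Degree: a generic line meets the surface in up to 2 points, so deg p = 2.
Against the integer gridlines: no z-intercept at any integer in the box.
Putting this together gives p.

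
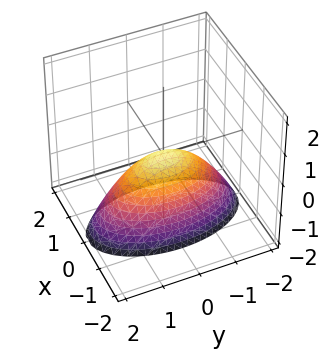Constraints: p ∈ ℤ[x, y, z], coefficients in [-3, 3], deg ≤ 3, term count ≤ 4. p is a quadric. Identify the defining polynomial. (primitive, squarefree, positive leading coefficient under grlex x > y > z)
1. Degree: a single bowl opening along one axis; a quadric, so deg p = 2.
2. Symmetries: it's symmetric under x → −x, forcing even powers of x; mirror symmetry y ↦ −y ⇒ only even powers of y.
3. Checking where it meets the axes: it crosses the y-axis at the gridline y = 0; it crosses the z-axis at the gridline z = 0.
4. Fitting integer coefficients to these (and the overall shape) gives p.

3*x^2 + y^2 + 2*z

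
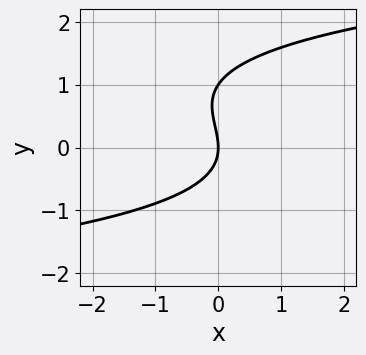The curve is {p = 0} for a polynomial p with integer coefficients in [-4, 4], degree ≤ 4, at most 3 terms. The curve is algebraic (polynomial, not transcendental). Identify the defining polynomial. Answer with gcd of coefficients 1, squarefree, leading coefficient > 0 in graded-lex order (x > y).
2*y^3 - 2*y^2 - 3*x

The degree is 3 — no degree-2 curve has this shape.
Reading off the gridlines: among the integer gridlines, it crosses the y-axis at y ∈ {0, 1}; it crosses the x-axis at the gridline x = 0.
Matching integer coefficients to the picture gives p.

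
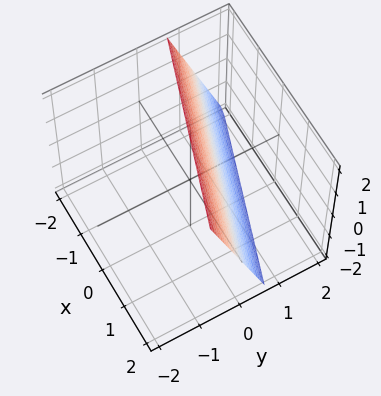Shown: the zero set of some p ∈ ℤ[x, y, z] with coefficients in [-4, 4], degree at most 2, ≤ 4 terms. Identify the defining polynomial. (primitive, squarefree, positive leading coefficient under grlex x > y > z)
(a) deg p = 1. Every cross-section is a straight line — this is a plane.
(b) Observable constraints: it meets the z-axis at z = 2 (among the integer gridlines); one x-axis crossing is at x = 2.
(c) Matching integer coefficients to the picture gives p.

x + 3*y + z - 2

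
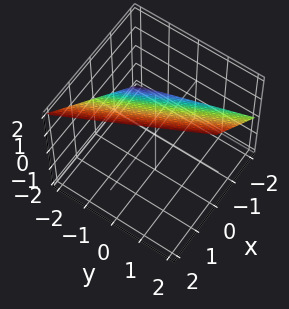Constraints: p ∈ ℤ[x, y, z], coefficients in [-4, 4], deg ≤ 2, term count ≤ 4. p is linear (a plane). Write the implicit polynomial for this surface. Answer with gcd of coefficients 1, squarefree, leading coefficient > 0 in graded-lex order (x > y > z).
2*x + y - 2*z + 2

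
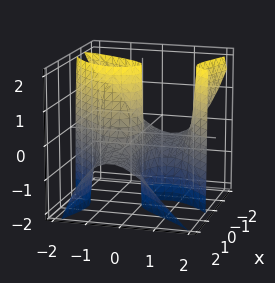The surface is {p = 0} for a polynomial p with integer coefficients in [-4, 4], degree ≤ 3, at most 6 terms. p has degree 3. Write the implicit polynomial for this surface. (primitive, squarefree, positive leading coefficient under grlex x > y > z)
2*x^2*z + 2*x*y^2 - y^3 + x^2 + 3*y

First, degree: a generic line meets the surface in up to 3 points, so deg p = 3.
Then, observable constraints: it crosses the x-axis at the gridline x = 0; the visible z-axis segment lies entirely on the surface; it crosses the y-axis at the gridline y = 0.
Finally, these observations pin down the coefficients.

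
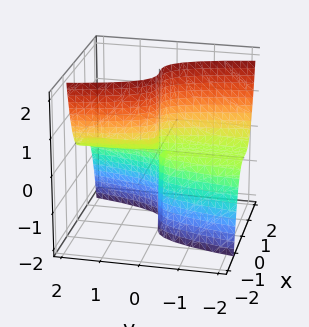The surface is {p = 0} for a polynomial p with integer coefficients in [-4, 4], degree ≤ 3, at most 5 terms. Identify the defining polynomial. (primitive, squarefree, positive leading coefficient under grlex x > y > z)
The degree is 3 — a generic line meets the surface in up to 3 points.
From the visible intercepts: the visible y-axis segment lies entirely on the surface; the visible z-axis segment lies entirely on the surface.
Assembling these constraints gives the stated polynomial.

2*x^3 - x^2 + y*z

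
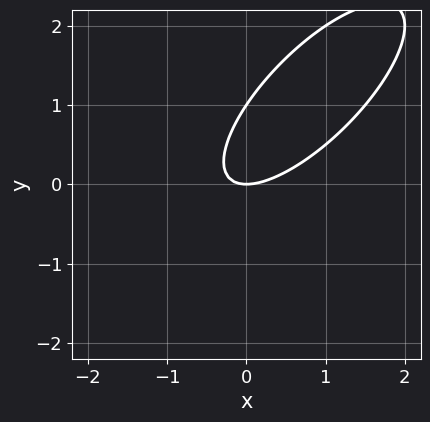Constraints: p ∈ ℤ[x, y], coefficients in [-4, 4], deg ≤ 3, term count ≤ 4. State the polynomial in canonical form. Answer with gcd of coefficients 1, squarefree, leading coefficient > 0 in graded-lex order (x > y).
2*x^2 - 3*x*y + 2*y^2 - 2*y

1. deg p = 2. No degree-1 curve has this shape.
2. Observable constraints: among the integer gridlines, it crosses the y-axis at y ∈ {0, 1}; it crosses the x-axis at the gridline x = 0.
3. Solving for integer coefficients yields p as stated.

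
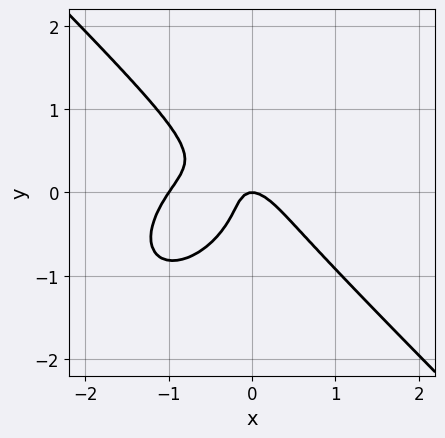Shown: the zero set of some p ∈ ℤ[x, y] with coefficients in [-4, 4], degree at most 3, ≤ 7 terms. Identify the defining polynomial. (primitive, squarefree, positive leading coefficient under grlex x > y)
deg p = 3. No degree-2 curve has this shape.
From the axis intercepts and sections: it crosses the y-axis at the gridline y = 0; the x-axis gridline crossings are at x ∈ {-1, 0}.
Putting this together gives p.

3*x^3 + 3*y^3 + 3*x^2 + 3*x*y + y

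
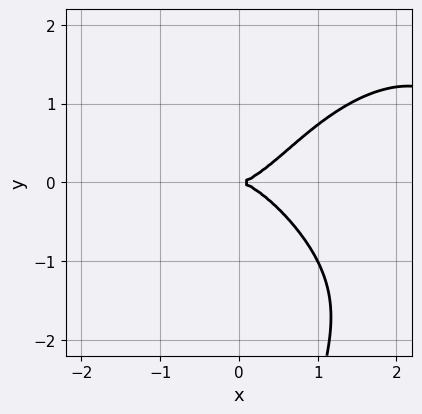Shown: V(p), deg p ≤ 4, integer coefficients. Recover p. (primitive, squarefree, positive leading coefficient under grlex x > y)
(a) The degree is 4 — no degree-3 curve has this shape.
(b) Observable constraints: one y-axis crossing is at y = 0; it crosses the x-axis at the gridline x = 0.
(c) Putting this together gives p.

x^4 + x*y^3 - 3*x^3 + 3*y^2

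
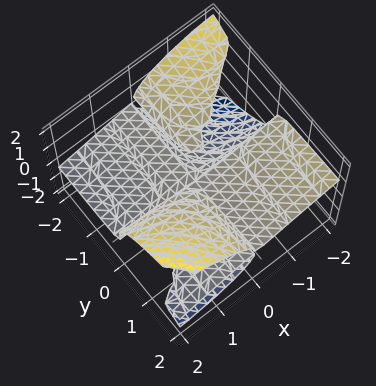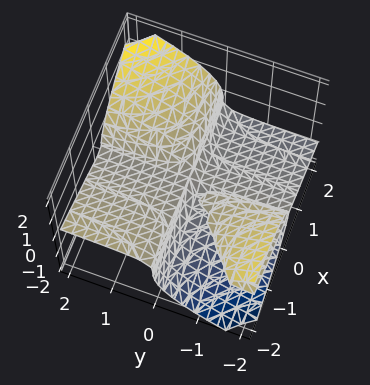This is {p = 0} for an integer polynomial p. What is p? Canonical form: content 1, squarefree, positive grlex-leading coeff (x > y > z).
(a) There are 3 components.
(b) deg p = 3.
(c) Observable constraints: it meets the z-axis at z = 0 (among the integer gridlines); the visible y-axis segment lies entirely on the surface; the visible x-axis segment lies entirely on the surface.
(d) Fitting integer coefficients to these (and the overall shape) gives p.

x^2*y + 3*x*y*z - 3*z^3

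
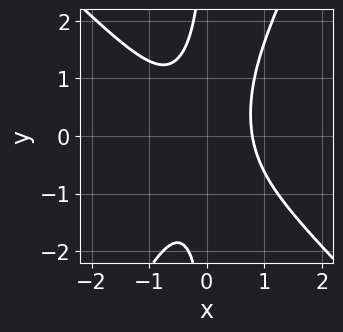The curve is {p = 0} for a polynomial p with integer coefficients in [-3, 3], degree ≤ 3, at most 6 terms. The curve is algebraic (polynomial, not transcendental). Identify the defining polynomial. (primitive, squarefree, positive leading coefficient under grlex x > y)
2*x^3 + x^2*y - x*y^2 - 1

First, degree: the shape is more complex than any degree-2 curve, so deg p = 3.
Then, checking where it meets the axes: the curve avoids every integer y-axis point in the box.
Finally, fitting integer coefficients to these (and the overall shape) gives p.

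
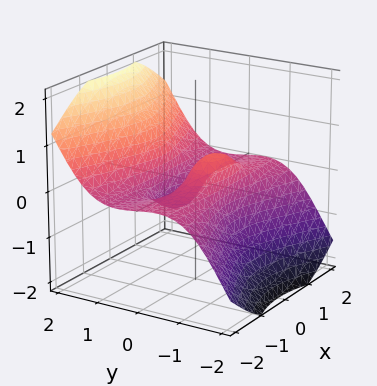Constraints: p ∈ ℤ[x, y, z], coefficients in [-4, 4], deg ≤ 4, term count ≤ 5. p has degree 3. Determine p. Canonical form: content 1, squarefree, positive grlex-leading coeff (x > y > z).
3*x^2*z - 3*y^3 + 2*z^3 + 2*y

(a) deg p = 3. No degree-2 surface has this shape.
(b) Checking where it meets the axes: it meets the y-axis at y = 0 (among the integer gridlines); the visible x-axis segment lies entirely on the surface; one z-axis crossing is at z = 0.
(c) The integer polynomial consistent with all of this is the stated p.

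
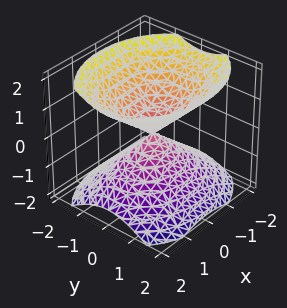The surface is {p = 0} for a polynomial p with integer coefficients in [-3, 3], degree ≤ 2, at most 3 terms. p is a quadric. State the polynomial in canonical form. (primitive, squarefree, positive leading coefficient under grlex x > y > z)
2*x^2 + 3*y^2 - 3*z^2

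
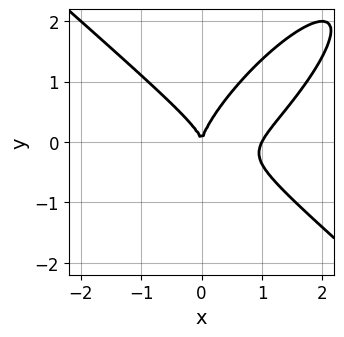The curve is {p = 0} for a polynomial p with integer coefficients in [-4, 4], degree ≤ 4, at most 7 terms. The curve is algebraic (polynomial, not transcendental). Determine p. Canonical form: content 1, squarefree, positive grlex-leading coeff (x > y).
2*x^3 - x^2*y - 2*x*y^2 + 2*y^3 - 2*x^2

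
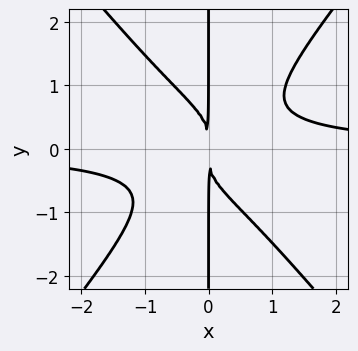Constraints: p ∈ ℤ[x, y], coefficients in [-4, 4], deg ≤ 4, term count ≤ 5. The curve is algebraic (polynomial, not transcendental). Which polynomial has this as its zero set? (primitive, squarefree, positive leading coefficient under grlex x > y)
(a) Degree: a generic line meets the curve in up to 4 points, so deg p = 4.
(b) Observable constraints: the visible y-axis segment lies entirely on the curve.
(c) Fitting integer coefficients to these (and the overall shape) gives p.

3*x^3*y - 2*x*y^3 - 2*x^2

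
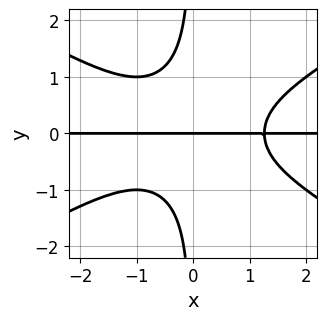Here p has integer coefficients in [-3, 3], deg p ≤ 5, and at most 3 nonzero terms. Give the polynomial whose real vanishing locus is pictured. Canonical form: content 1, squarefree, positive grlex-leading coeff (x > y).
x^3*y - 3*x*y^3 - 2*y

(a) The degree is 4 — no degree-3 curve has this shape.
(b) Reading off the gridlines: one y-axis crossing is at y = 0; the visible x-axis segment lies entirely on the curve.
(c) These observations pin down the coefficients.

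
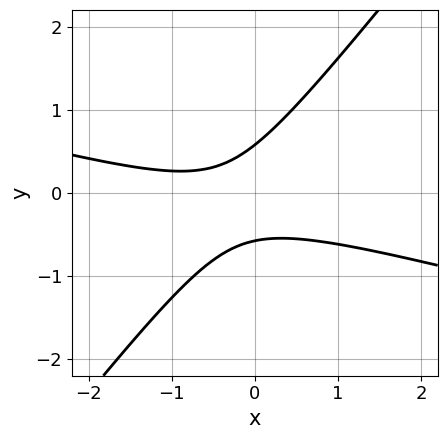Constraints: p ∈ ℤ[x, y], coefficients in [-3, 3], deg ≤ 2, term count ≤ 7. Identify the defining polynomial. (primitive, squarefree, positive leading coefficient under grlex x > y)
The degree is 2 — a generic line meets the curve in up to 2 points.
Checking where it meets the axes: the curve avoids every integer x-axis point in the box.
Assembling these constraints gives the stated polynomial.

x^2 + 3*x*y - 3*y^2 + x + 1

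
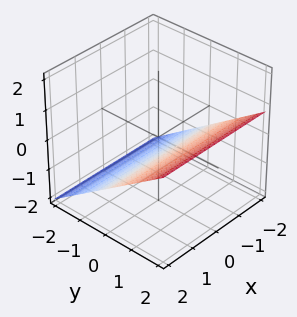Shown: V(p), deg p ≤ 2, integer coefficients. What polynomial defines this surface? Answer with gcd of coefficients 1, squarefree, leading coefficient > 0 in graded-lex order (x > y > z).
2*y - 3*z - 2

Degree: every cross-section is a straight line — this is a plane, so deg p = 1.
From the visible intercepts: one y-axis crossing is at y = 1; it misses every integer gridline on the x-axis.
The integer polynomial consistent with all of this is the stated p.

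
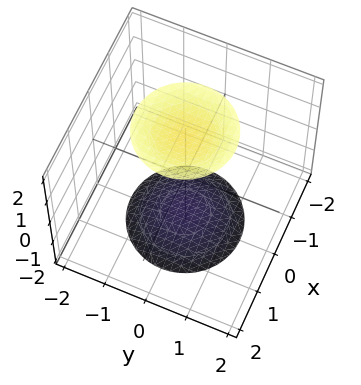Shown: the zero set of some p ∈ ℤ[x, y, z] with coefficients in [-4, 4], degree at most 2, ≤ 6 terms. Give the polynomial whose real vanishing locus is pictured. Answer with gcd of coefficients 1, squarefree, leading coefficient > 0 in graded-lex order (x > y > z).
x^2 + y^2 - z^2 + 3

I count 2 distinct pieces. They look like related sheets of one shape, so recover p as a whole.
deg p = 2. The shape is more complex than any degree-1 surface.
Symmetries: rotational symmetry about the z-axis ⇒ p depends on x, y only through x² + y².
Observable constraints: the surface avoids every integer x-axis point in the box; it misses every integer gridline on the y-axis; a circular section at z = 2 has radius exactly 1.
Solving for integer coefficients yields p as stated.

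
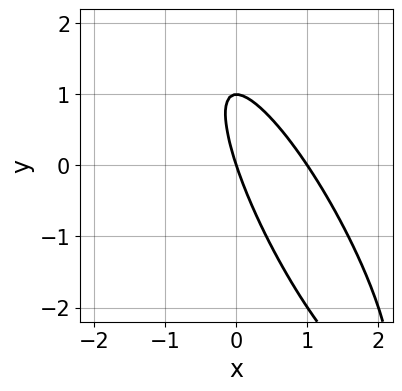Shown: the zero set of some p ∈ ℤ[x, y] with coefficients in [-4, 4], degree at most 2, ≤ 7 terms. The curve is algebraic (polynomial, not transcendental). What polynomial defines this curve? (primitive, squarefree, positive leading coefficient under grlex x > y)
3*x^2 + 3*x*y + y^2 - 3*x - y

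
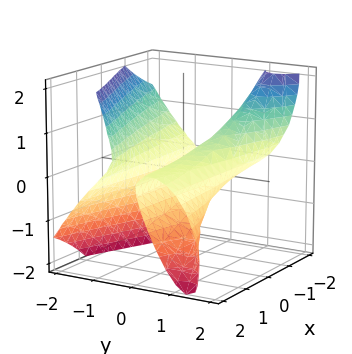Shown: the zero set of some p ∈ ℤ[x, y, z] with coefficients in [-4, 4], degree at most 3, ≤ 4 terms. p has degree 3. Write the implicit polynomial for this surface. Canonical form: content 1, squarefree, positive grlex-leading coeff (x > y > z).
First, the picture has 2 separate pieces.
Next, degree: the shape is more complex than any degree-2 surface, so deg p = 3.
Next, checking where it meets the axes: the y-axis gridline crossings are at y ∈ {-1, 0, 1}; one z-axis crossing is at z = 0; every point of the x-axis in the box is on the surface.
Finally, matching integer coefficients to the picture gives p.

x*y*z + y^3 + z^2 - y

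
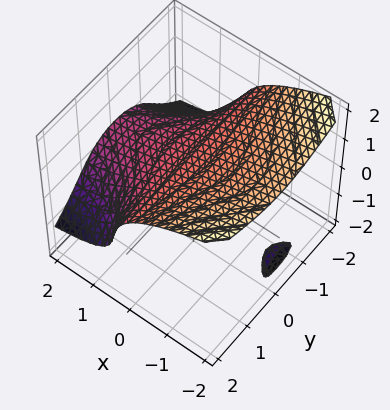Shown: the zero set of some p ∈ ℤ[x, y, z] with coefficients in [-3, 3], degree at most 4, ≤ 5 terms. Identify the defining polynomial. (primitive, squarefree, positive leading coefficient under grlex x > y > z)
x*y^2 + 2*z^3 + 2*x*z - 2

1. The picture has 2 separate pieces. They look like related sheets of one shape, so recover p as a whole.
2. Degree: the shape is more complex than any degree-2 surface, so deg p = 3.
3. Reading off the gridlines: it crosses the z-axis at the gridline z = 1; the surface avoids every integer y-axis point in the box.
4. Together with the visible shape, these determine p as stated.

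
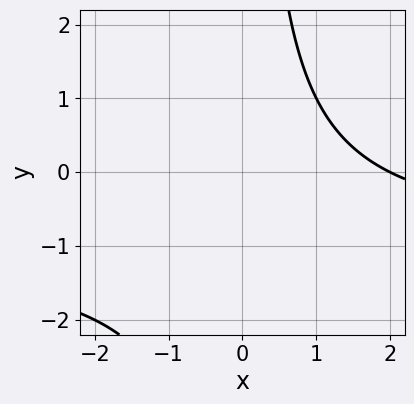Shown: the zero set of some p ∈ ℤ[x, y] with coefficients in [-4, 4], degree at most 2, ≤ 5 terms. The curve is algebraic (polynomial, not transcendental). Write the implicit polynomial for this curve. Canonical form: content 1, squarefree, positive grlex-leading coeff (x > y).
x*y + x - 2

Degree: a generic line meets the curve in up to 2 points, so deg p = 2.
Against the integer gridlines: no y-intercept at any integer in the box; one x-axis crossing is at x = 2.
Assembling these constraints gives the stated polynomial.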